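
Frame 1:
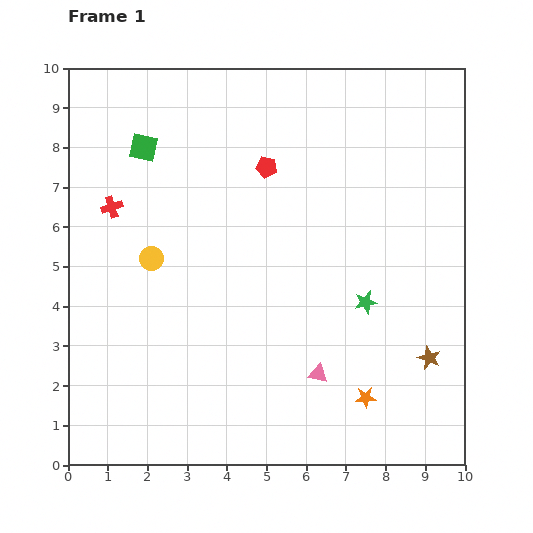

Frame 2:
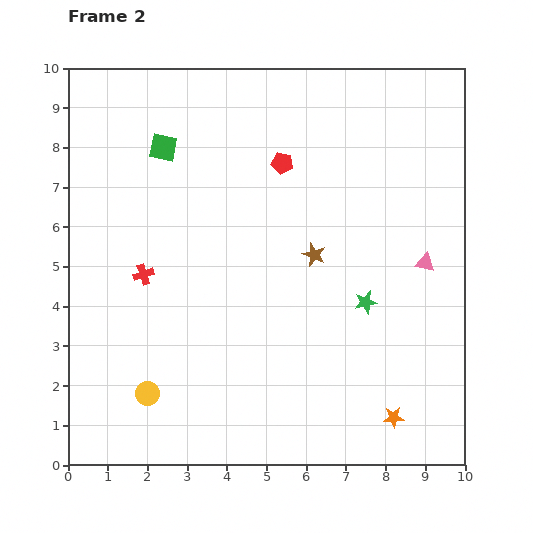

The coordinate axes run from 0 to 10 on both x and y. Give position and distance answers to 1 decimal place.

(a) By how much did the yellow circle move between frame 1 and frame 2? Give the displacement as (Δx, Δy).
(-0.1, -3.4)

The yellow circle was at (2.1, 5.2) in frame 1 and (2.0, 1.8) in frame 2.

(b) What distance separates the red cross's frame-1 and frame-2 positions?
1.9

The red cross moved from (1.1, 6.5) to (1.9, 4.8), a distance of √(0.8² + 1.7²) ≈ 1.9.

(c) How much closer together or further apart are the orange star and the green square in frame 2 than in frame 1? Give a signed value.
+0.5

Distance in frame 1: 8.4. Distance in frame 2: 8.9.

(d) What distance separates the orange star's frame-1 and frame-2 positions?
0.9

The orange star moved from (7.5, 1.7) to (8.2, 1.2), a distance of √(0.7² + 0.5²) ≈ 0.9.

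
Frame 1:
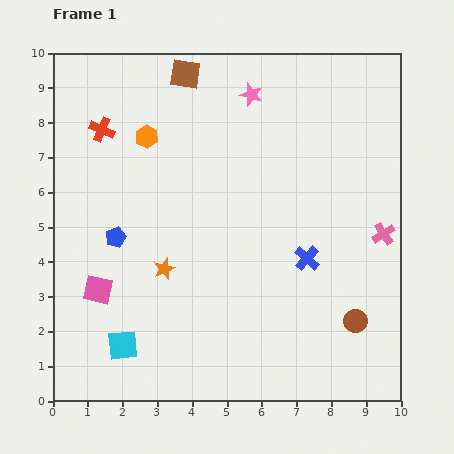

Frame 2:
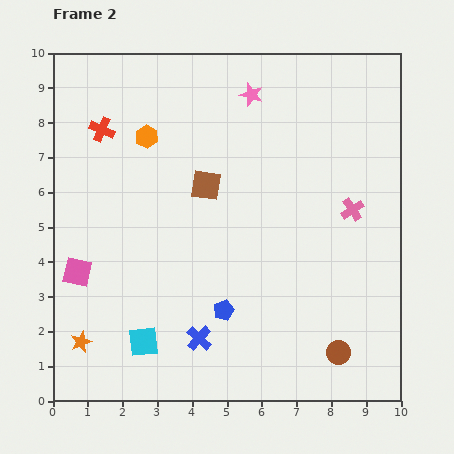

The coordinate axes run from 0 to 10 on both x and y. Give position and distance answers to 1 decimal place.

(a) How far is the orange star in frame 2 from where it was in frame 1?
3.2

The orange star moved from (3.2, 3.8) to (0.8, 1.7), a distance of √(2.4² + 2.1²) ≈ 3.2.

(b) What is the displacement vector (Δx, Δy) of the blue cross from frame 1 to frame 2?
(-3.1, -2.3)

The blue cross was at (7.3, 4.1) in frame 1 and (4.2, 1.8) in frame 2.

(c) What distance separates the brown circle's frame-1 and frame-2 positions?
1.0

The brown circle moved from (8.7, 2.3) to (8.2, 1.4), a distance of √(0.5² + 0.9²) ≈ 1.0.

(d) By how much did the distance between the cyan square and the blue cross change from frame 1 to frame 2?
-4.3

Distance in frame 1: 5.9. Distance in frame 2: 1.6.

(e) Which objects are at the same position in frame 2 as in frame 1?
the red cross, the pink star, the orange hexagon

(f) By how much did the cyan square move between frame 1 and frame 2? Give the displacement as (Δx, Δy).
(0.6, 0.1)

The cyan square was at (2.0, 1.6) in frame 1 and (2.6, 1.7) in frame 2.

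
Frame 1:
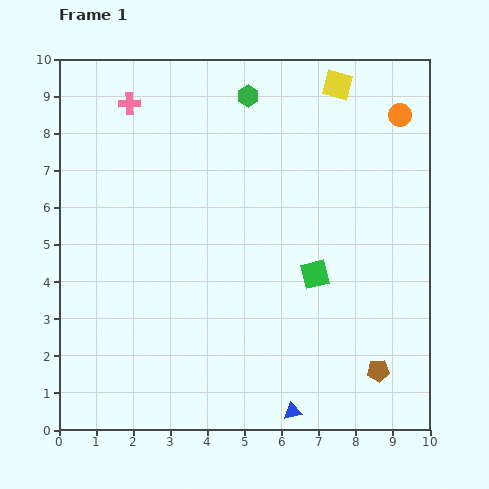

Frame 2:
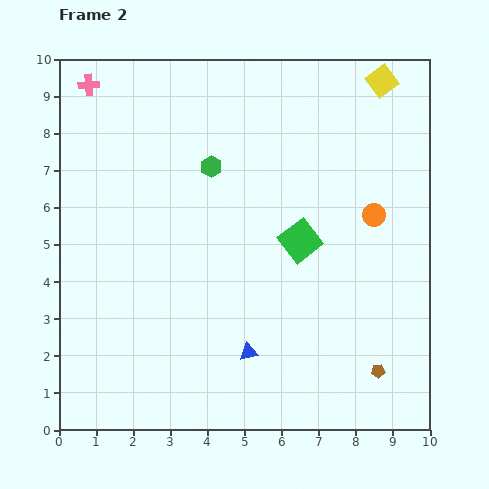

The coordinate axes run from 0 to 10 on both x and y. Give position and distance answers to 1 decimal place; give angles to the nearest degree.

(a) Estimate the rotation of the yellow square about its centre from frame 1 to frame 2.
39° clockwise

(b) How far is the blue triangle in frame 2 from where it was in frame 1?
2.0

The blue triangle moved from (6.3, 0.5) to (5.1, 2.1), a distance of √(1.2² + 1.6²) ≈ 2.0.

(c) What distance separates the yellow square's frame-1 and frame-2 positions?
1.2

The yellow square moved from (7.5, 9.3) to (8.7, 9.4), a distance of √(1.2² + 0.1²) ≈ 1.2.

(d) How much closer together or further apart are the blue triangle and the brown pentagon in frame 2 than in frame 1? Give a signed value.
+1.0

Distance in frame 1: 2.5. Distance in frame 2: 3.5.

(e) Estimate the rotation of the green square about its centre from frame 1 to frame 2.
25° counter-clockwise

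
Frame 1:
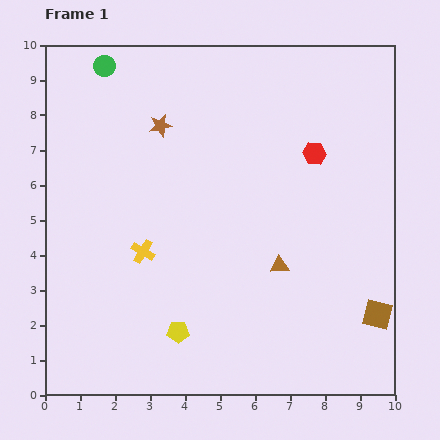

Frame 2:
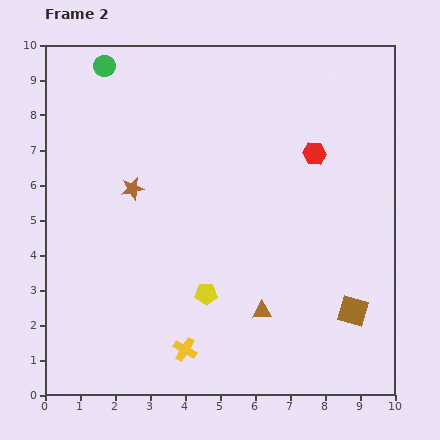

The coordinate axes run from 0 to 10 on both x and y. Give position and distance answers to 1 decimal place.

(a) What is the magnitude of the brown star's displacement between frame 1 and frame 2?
2.0

The brown star moved from (3.3, 7.7) to (2.5, 5.9), a distance of √(0.8² + 1.8²) ≈ 2.0.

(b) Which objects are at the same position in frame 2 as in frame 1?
the green circle, the red hexagon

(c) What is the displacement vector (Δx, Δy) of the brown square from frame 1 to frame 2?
(-0.7, 0.1)

The brown square was at (9.5, 2.3) in frame 1 and (8.8, 2.4) in frame 2.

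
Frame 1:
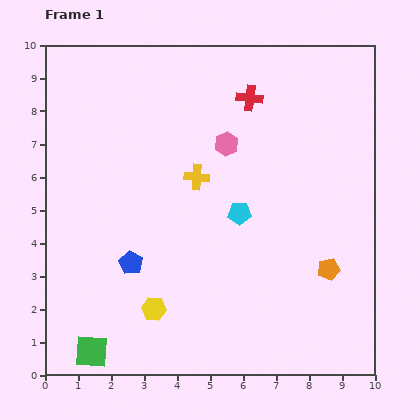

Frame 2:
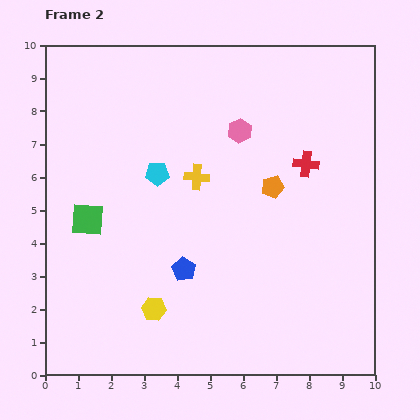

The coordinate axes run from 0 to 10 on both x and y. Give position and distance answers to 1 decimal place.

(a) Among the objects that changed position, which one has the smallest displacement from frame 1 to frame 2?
the pink hexagon

(moved 0.6)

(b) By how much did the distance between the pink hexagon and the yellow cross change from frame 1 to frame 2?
+0.6

Distance in frame 1: 1.3. Distance in frame 2: 1.9.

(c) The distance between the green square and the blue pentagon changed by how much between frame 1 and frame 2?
+0.3

Distance in frame 1: 3.0. Distance in frame 2: 3.3.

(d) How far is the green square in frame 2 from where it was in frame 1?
4.0

The green square moved from (1.4, 0.7) to (1.3, 4.7), a distance of √(0.1² + 4.0²) ≈ 4.0.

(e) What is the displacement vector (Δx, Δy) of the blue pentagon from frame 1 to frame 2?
(1.6, -0.2)

The blue pentagon was at (2.6, 3.4) in frame 1 and (4.2, 3.2) in frame 2.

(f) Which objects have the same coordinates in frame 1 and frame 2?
the yellow cross, the yellow hexagon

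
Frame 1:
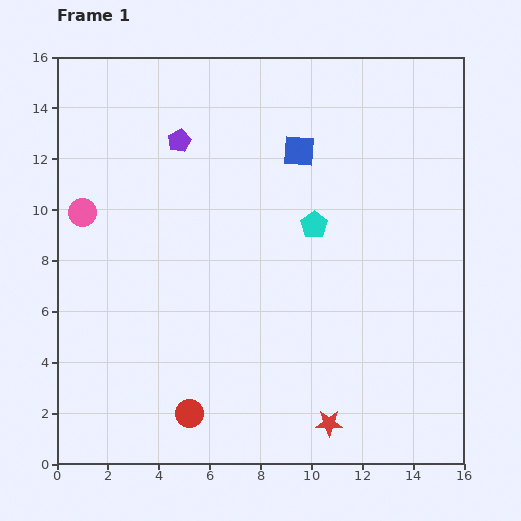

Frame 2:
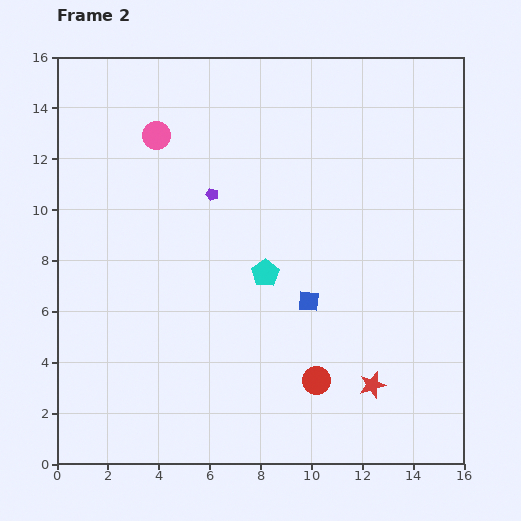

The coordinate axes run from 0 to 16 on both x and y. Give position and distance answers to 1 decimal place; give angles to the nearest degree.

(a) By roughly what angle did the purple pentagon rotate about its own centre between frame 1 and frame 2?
31° counter-clockwise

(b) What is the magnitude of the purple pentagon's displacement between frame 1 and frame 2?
2.5

The purple pentagon moved from (4.8, 12.7) to (6.1, 10.6), a distance of √(1.3² + 2.1²) ≈ 2.5.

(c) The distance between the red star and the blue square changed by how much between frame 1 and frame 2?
-6.7

Distance in frame 1: 10.8. Distance in frame 2: 4.1.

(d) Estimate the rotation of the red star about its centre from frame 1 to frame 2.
16° counter-clockwise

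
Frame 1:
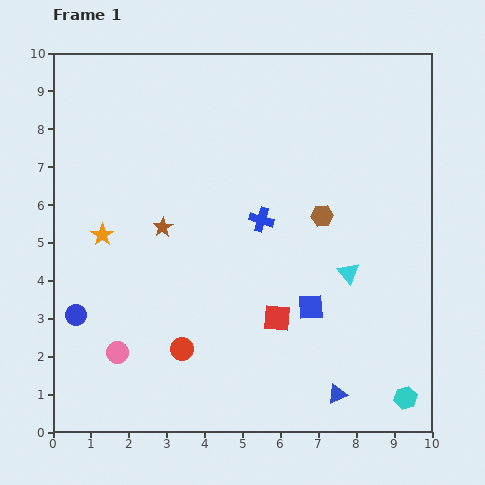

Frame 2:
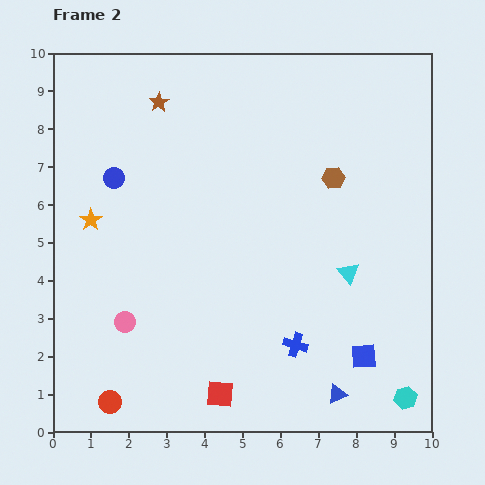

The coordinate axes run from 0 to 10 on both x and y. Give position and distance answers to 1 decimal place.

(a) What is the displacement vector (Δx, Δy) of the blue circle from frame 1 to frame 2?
(1.0, 3.6)

The blue circle was at (0.6, 3.1) in frame 1 and (1.6, 6.7) in frame 2.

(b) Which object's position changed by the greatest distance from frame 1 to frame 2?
the blue circle

(moved 3.7; next 3.4)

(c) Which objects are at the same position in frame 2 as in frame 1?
the cyan triangle, the blue triangle, the cyan hexagon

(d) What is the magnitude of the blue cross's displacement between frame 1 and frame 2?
3.4

The blue cross moved from (5.5, 5.6) to (6.4, 2.3), a distance of √(0.9² + 3.3²) ≈ 3.4.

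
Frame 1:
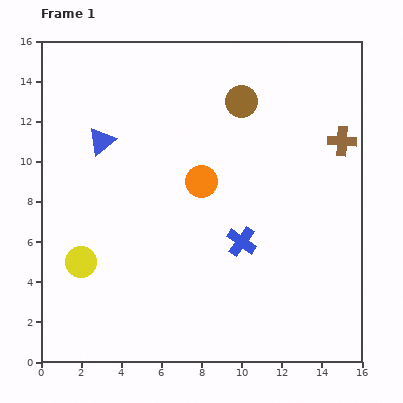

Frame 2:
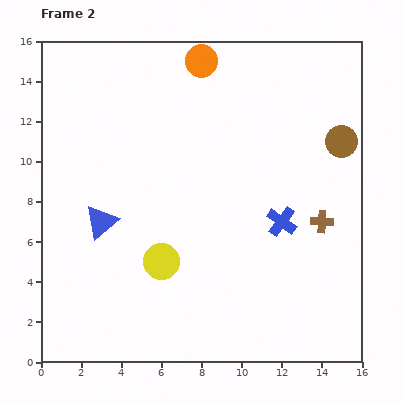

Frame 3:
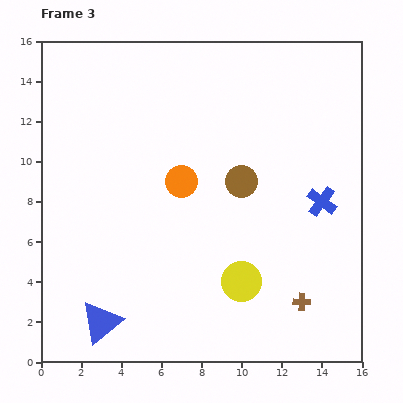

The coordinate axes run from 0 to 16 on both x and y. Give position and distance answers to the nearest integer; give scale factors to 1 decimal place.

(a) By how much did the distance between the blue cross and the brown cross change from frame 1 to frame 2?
-5

Distance in frame 1: 7. Distance in frame 2: 2.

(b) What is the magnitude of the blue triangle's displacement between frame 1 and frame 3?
9

The blue triangle moved from (3, 11) to (3, 2), a distance of √(0² + 9²) ≈ 9.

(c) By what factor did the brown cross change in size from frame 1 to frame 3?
0.6×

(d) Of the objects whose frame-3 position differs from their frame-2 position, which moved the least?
the blue cross

(moved 2)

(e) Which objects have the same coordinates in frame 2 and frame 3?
none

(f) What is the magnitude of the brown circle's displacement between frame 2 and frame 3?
5

The brown circle moved from (15, 11) to (10, 9), a distance of √(5² + 2²) ≈ 5.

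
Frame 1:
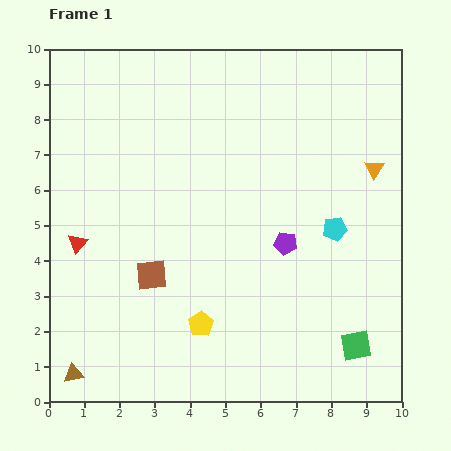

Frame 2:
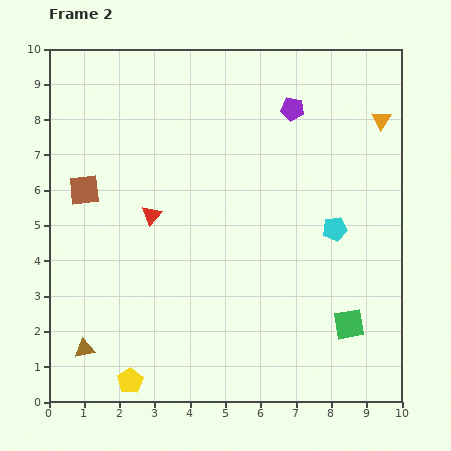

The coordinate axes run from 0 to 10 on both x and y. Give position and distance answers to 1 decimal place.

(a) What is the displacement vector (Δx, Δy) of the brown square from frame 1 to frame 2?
(-1.9, 2.4)

The brown square was at (2.9, 3.6) in frame 1 and (1.0, 6.0) in frame 2.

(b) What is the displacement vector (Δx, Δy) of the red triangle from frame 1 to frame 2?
(2.1, 0.8)

The red triangle was at (0.8, 4.5) in frame 1 and (2.9, 5.3) in frame 2.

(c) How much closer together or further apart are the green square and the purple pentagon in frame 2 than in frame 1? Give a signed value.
+2.8

Distance in frame 1: 3.5. Distance in frame 2: 6.3.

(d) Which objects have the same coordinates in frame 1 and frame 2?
the cyan pentagon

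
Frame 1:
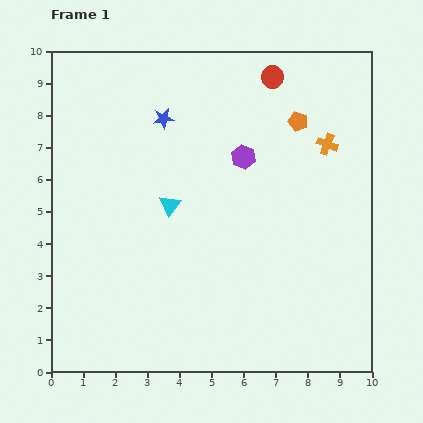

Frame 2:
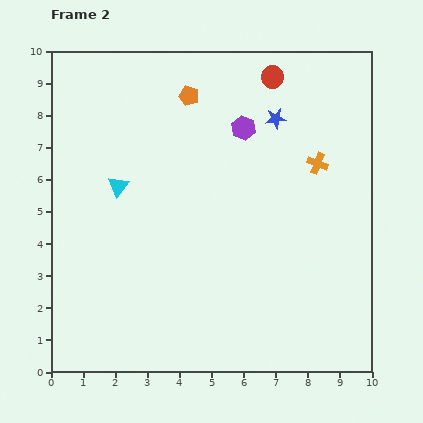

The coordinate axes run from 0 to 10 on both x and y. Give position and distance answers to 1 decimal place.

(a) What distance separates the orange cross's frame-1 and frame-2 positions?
0.7

The orange cross moved from (8.6, 7.1) to (8.3, 6.5), a distance of √(0.3² + 0.6²) ≈ 0.7.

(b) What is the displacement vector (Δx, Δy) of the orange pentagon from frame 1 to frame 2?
(-3.4, 0.8)

The orange pentagon was at (7.7, 7.8) in frame 1 and (4.3, 8.6) in frame 2.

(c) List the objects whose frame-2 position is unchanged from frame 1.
the red circle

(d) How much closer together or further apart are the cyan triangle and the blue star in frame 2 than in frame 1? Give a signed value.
+2.6

Distance in frame 1: 2.7. Distance in frame 2: 5.3.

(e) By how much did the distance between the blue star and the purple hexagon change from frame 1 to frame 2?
-1.8

Distance in frame 1: 2.8. Distance in frame 2: 1.0.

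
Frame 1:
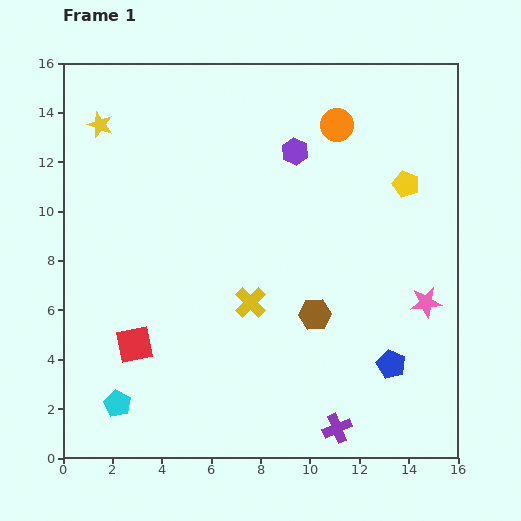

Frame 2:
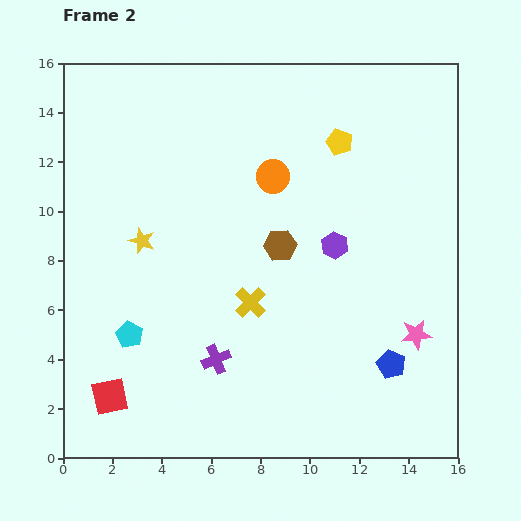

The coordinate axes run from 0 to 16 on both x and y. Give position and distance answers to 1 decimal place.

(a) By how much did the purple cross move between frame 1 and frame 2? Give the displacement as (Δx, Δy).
(-4.9, 2.8)

The purple cross was at (11.1, 1.2) in frame 1 and (6.2, 4.0) in frame 2.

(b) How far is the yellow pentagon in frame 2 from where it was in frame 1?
3.2

The yellow pentagon moved from (13.9, 11.1) to (11.2, 12.8), a distance of √(2.7² + 1.7²) ≈ 3.2.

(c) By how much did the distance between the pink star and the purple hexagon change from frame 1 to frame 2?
-3.2

Distance in frame 1: 8.1. Distance in frame 2: 4.9.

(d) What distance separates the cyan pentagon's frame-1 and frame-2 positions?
2.8

The cyan pentagon moved from (2.2, 2.2) to (2.7, 5.0), a distance of √(0.5² + 2.8²) ≈ 2.8.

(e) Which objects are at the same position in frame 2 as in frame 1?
the yellow cross, the blue pentagon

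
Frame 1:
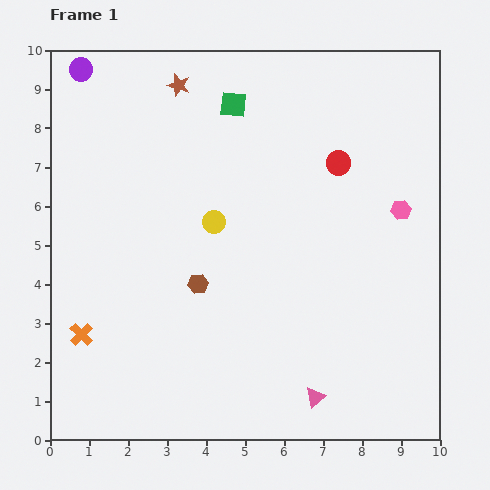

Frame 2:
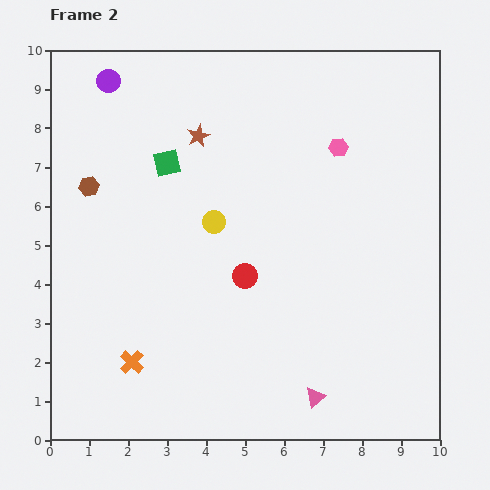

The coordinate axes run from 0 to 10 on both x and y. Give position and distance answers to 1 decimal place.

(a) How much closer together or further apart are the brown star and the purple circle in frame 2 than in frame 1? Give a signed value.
+0.2

Distance in frame 1: 2.5. Distance in frame 2: 2.7.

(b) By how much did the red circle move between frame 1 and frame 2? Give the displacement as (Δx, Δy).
(-2.4, -2.9)

The red circle was at (7.4, 7.1) in frame 1 and (5.0, 4.2) in frame 2.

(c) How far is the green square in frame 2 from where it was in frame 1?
2.3

The green square moved from (4.7, 8.6) to (3.0, 7.1), a distance of √(1.7² + 1.5²) ≈ 2.3.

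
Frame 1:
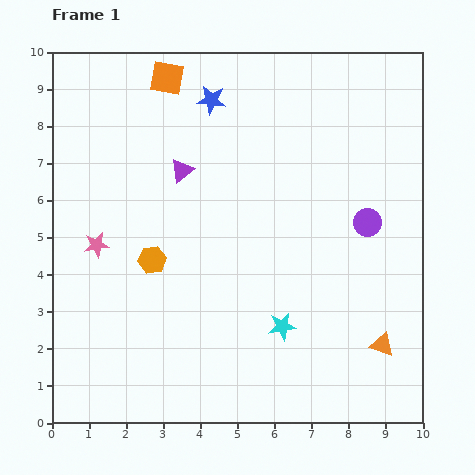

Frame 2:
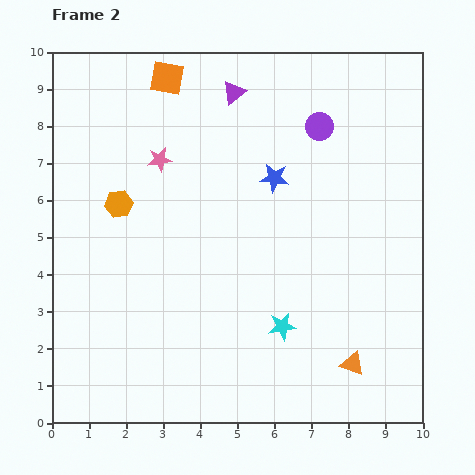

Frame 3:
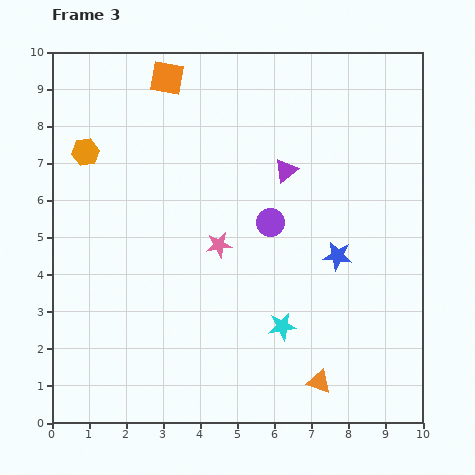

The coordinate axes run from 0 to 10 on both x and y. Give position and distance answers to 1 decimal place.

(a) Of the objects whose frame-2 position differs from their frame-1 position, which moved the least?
the orange triangle

(moved 0.9)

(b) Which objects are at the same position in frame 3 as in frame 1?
the orange square, the cyan star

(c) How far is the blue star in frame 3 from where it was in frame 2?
2.7

The blue star moved from (6.0, 6.6) to (7.7, 4.5), a distance of √(1.7² + 2.1²) ≈ 2.7.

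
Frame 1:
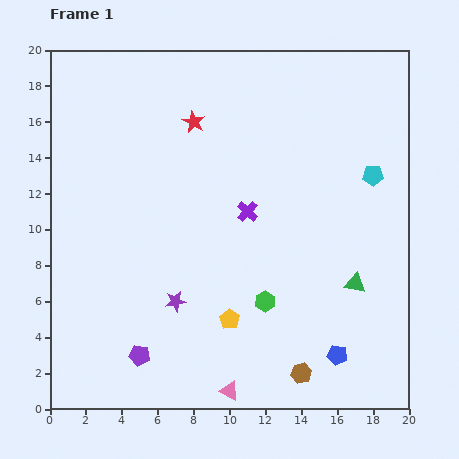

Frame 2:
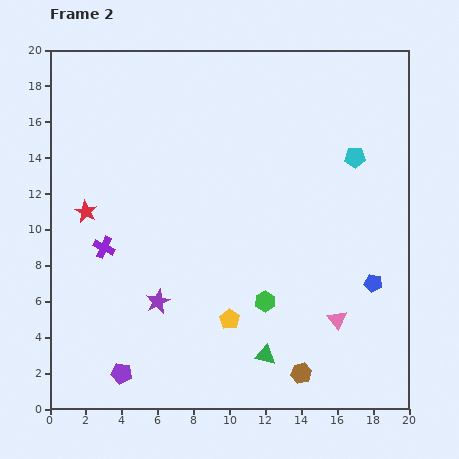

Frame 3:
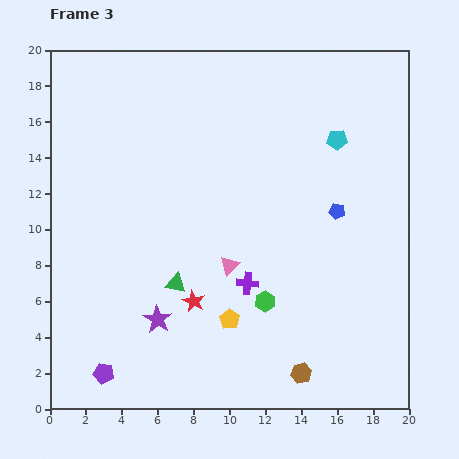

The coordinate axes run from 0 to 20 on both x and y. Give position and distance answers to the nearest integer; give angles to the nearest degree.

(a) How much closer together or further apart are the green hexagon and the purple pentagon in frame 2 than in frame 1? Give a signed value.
+1

Distance in frame 1: 8. Distance in frame 2: 9.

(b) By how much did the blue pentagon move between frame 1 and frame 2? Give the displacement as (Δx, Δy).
(2, 4)

The blue pentagon was at (16, 3) in frame 1 and (18, 7) in frame 2.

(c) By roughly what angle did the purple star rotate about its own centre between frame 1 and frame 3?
31° counter-clockwise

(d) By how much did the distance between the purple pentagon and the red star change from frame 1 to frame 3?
-7

Distance in frame 1: 13. Distance in frame 3: 6.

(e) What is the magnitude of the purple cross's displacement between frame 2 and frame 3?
8

The purple cross moved from (3, 9) to (11, 7), a distance of √(8² + 2²) ≈ 8.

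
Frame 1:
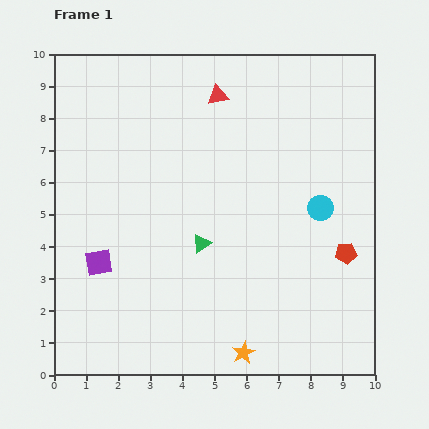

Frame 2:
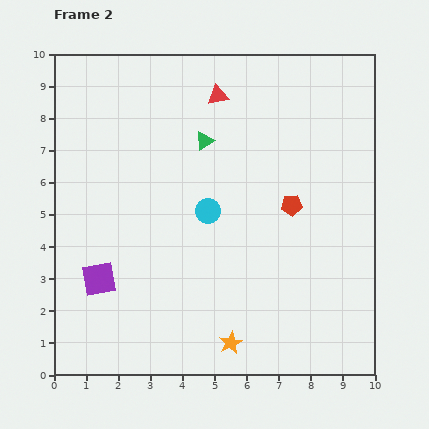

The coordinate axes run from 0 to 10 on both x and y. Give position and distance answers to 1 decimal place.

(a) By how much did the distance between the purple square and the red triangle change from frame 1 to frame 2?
+0.4

Distance in frame 1: 6.4. Distance in frame 2: 6.8.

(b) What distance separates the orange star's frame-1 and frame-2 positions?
0.5

The orange star moved from (5.9, 0.7) to (5.5, 1.0), a distance of √(0.4² + 0.3²) ≈ 0.5.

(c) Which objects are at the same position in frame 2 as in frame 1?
the red triangle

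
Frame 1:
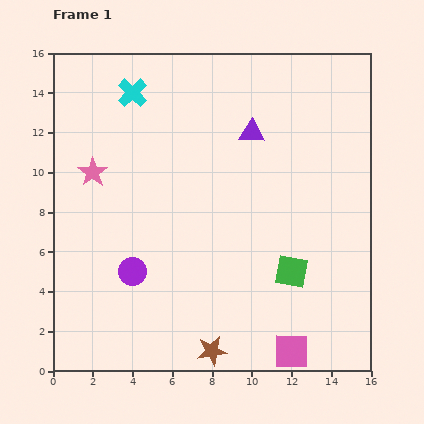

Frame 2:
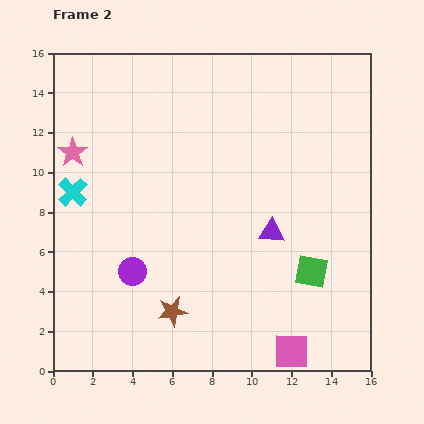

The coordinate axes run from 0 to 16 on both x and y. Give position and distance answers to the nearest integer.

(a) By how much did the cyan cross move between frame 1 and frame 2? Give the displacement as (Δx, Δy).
(-3, -5)

The cyan cross was at (4, 14) in frame 1 and (1, 9) in frame 2.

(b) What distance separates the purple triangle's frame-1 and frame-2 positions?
5

The purple triangle moved from (10, 12) to (11, 7), a distance of √(1² + 5²) ≈ 5.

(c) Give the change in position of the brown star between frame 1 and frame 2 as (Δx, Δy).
(-2, 2)

The brown star was at (8, 1) in frame 1 and (6, 3) in frame 2.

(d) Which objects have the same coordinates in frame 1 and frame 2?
the pink square, the purple circle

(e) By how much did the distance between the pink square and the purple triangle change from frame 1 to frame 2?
-5

Distance in frame 1: 11. Distance in frame 2: 6.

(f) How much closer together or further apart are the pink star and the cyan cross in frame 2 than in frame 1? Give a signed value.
-2

Distance in frame 1: 4. Distance in frame 2: 2.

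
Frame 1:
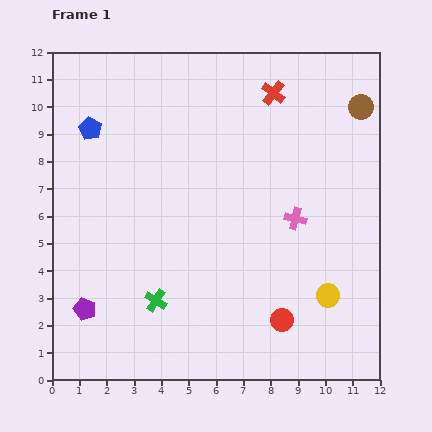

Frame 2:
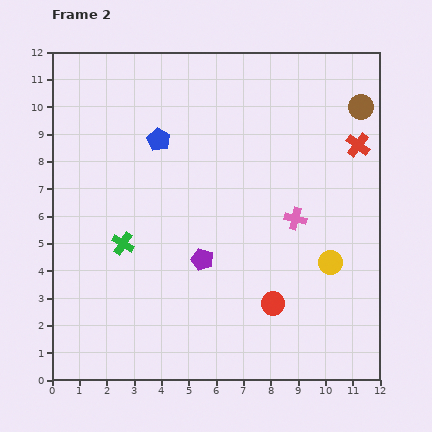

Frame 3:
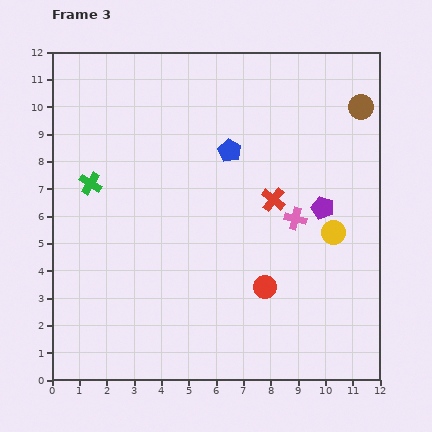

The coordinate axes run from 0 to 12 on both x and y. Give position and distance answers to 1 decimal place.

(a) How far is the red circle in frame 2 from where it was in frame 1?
0.7

The red circle moved from (8.4, 2.2) to (8.1, 2.8), a distance of √(0.3² + 0.6²) ≈ 0.7.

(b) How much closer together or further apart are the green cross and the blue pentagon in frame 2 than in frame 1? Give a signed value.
-2.7

Distance in frame 1: 6.7. Distance in frame 2: 4.0.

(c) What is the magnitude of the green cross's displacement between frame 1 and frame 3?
4.9

The green cross moved from (3.8, 2.9) to (1.4, 7.2), a distance of √(2.4² + 4.3²) ≈ 4.9.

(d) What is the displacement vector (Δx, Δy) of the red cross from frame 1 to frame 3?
(0.0, -3.9)

The red cross was at (8.1, 10.5) in frame 1 and (8.1, 6.6) in frame 3.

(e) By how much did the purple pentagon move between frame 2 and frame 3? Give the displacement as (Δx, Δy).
(4.4, 1.9)

The purple pentagon was at (5.5, 4.4) in frame 2 and (9.9, 6.3) in frame 3.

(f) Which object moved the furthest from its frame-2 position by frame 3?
the purple pentagon

(moved 4.8; next 3.7)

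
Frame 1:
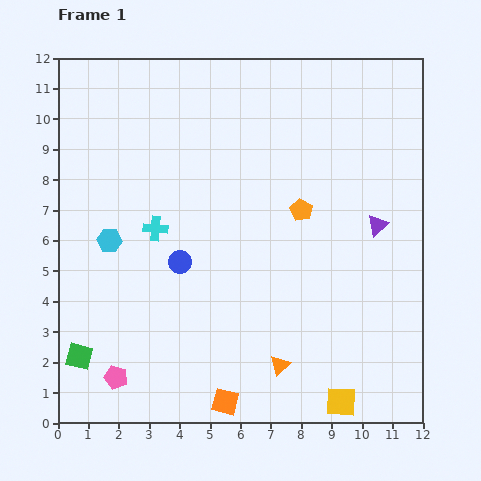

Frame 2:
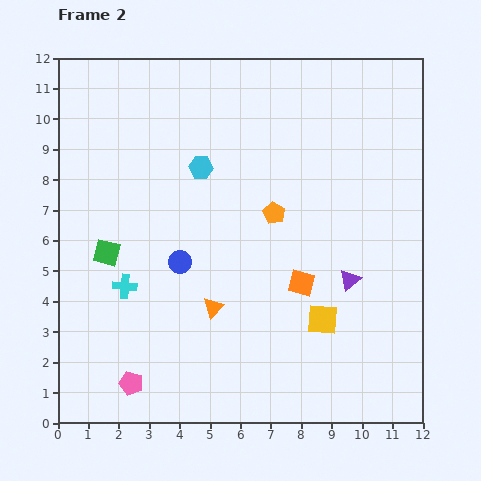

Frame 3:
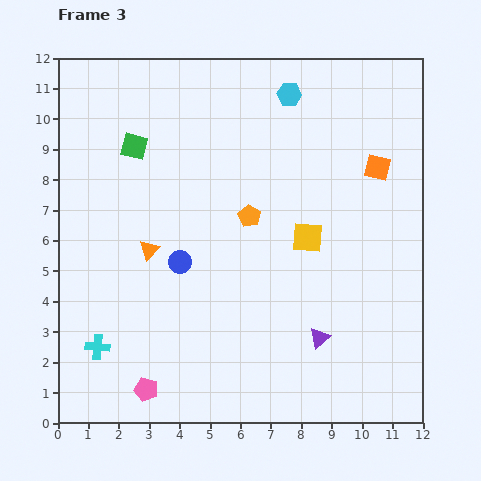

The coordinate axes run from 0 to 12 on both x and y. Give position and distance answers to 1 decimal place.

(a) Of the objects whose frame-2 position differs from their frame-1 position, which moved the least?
the pink pentagon

(moved 0.5)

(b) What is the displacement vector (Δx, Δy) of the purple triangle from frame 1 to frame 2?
(-0.9, -1.8)

The purple triangle was at (10.5, 6.5) in frame 1 and (9.6, 4.7) in frame 2.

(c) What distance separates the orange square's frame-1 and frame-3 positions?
9.2

The orange square moved from (5.5, 0.7) to (10.5, 8.4), a distance of √(5.0² + 7.7²) ≈ 9.2.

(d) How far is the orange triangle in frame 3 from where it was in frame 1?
5.7

The orange triangle moved from (7.3, 1.9) to (3.0, 5.7), a distance of √(4.3² + 3.8²) ≈ 5.7.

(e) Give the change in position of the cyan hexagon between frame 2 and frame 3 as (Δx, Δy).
(2.9, 2.4)

The cyan hexagon was at (4.7, 8.4) in frame 2 and (7.6, 10.8) in frame 3.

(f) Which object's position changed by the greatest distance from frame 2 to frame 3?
the orange square

(moved 4.5; next 3.8)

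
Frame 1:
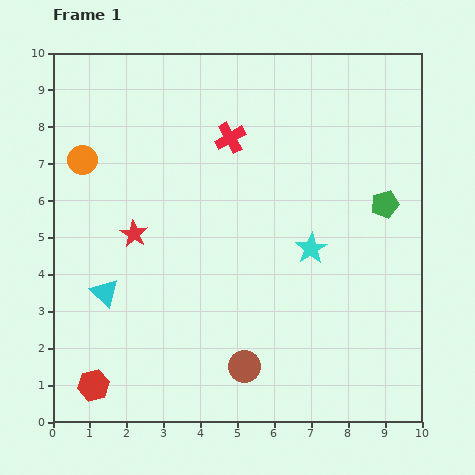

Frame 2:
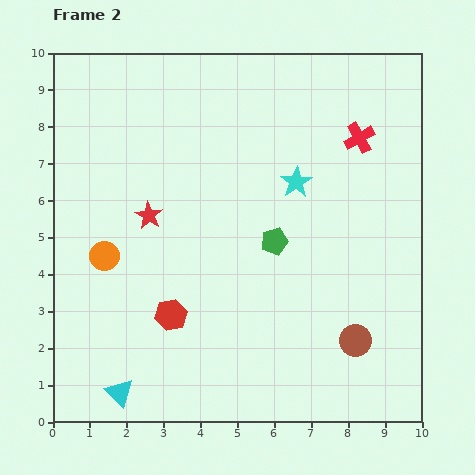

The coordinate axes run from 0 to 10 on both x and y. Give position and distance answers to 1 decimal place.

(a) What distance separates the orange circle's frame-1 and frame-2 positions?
2.7

The orange circle moved from (0.8, 7.1) to (1.4, 4.5), a distance of √(0.6² + 2.6²) ≈ 2.7.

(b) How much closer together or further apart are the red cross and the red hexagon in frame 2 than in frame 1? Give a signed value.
-0.7

Distance in frame 1: 7.7. Distance in frame 2: 7.0.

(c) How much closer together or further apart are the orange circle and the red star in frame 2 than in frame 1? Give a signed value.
-0.8

Distance in frame 1: 2.4. Distance in frame 2: 1.6.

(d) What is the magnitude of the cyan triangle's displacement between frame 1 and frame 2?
2.7

The cyan triangle moved from (1.4, 3.5) to (1.8, 0.8), a distance of √(0.4² + 2.7²) ≈ 2.7.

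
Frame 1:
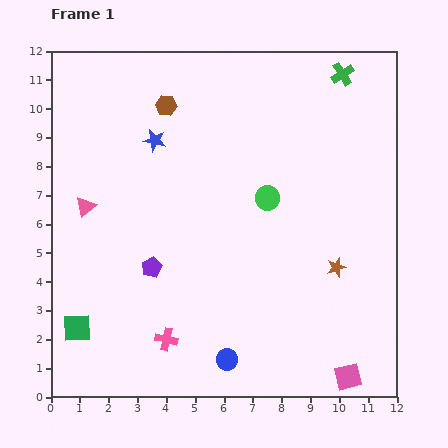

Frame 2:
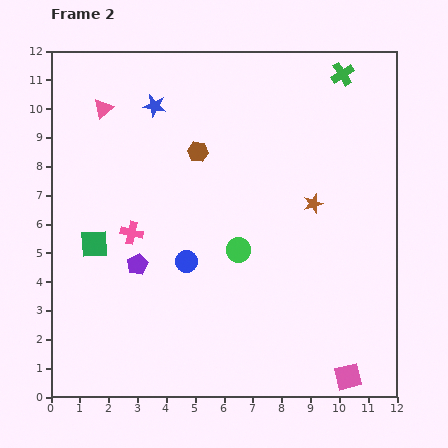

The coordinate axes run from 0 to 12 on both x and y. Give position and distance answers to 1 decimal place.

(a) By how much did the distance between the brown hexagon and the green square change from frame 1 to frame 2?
-3.5

Distance in frame 1: 8.3. Distance in frame 2: 4.8.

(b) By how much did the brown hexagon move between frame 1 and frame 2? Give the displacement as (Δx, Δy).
(1.1, -1.6)

The brown hexagon was at (4.0, 10.1) in frame 1 and (5.1, 8.5) in frame 2.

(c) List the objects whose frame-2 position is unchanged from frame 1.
the green cross, the pink square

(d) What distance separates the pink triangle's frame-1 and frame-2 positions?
3.5

The pink triangle moved from (1.2, 6.6) to (1.8, 10.0), a distance of √(0.6² + 3.4²) ≈ 3.5.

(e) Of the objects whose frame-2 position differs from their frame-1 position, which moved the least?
the purple pentagon

(moved 0.5)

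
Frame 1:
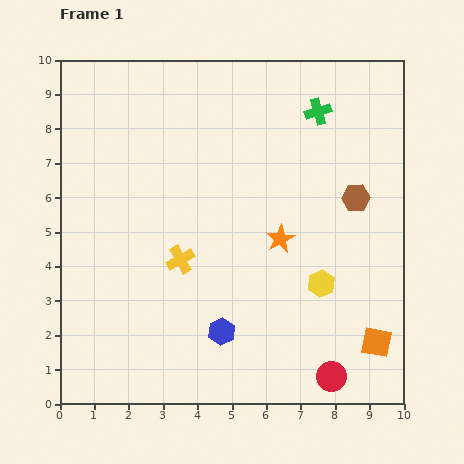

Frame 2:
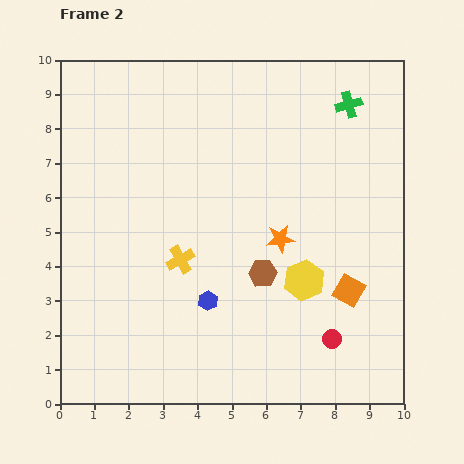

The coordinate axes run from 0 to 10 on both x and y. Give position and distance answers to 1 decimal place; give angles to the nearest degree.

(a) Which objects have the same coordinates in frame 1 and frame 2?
the yellow cross, the orange star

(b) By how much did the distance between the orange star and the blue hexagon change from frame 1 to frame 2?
-0.4

Distance in frame 1: 3.2. Distance in frame 2: 2.8.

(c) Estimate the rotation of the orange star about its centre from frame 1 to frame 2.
21° clockwise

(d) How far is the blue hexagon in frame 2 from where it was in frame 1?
1.0

The blue hexagon moved from (4.7, 2.1) to (4.3, 3.0), a distance of √(0.4² + 0.9²) ≈ 1.0.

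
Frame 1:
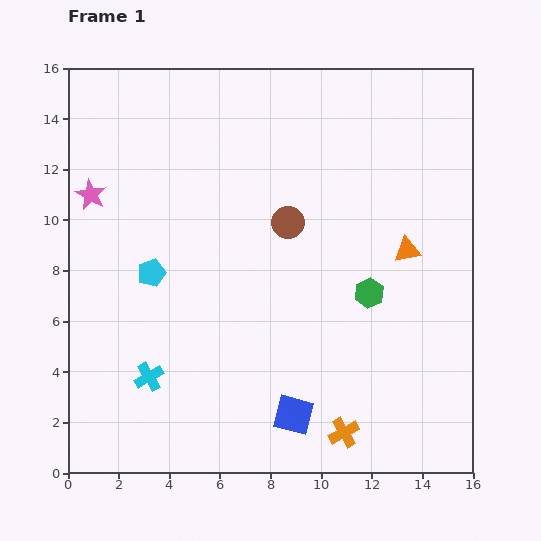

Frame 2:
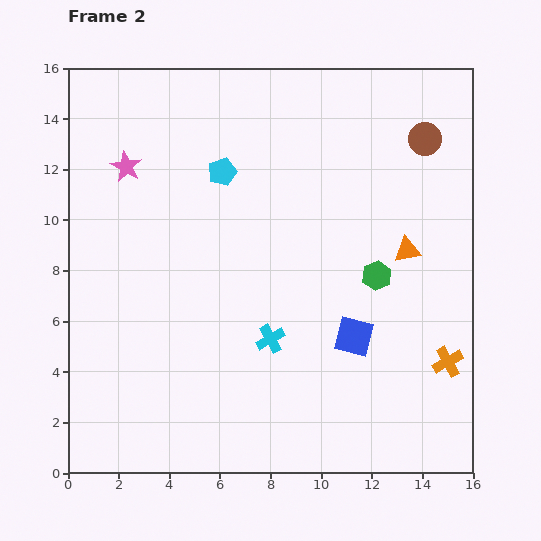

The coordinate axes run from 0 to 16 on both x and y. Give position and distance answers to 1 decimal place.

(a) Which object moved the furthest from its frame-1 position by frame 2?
the brown circle

(moved 6.3; next 5.0)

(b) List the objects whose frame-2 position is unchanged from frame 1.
the orange triangle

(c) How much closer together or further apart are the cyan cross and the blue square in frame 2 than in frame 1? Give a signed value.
-2.6

Distance in frame 1: 5.9. Distance in frame 2: 3.3.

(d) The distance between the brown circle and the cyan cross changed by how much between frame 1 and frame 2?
+1.8

Distance in frame 1: 8.2. Distance in frame 2: 10.0.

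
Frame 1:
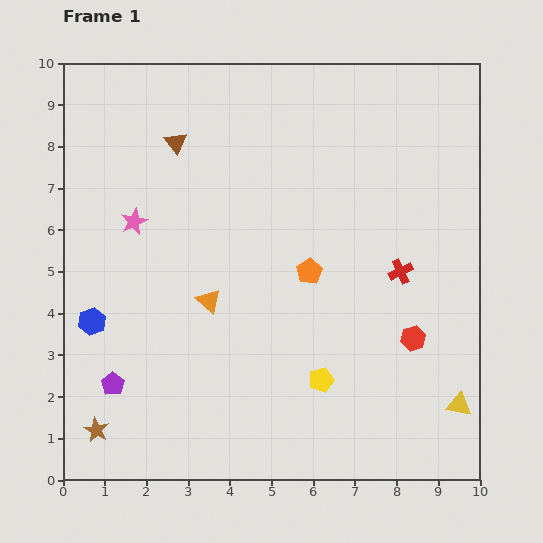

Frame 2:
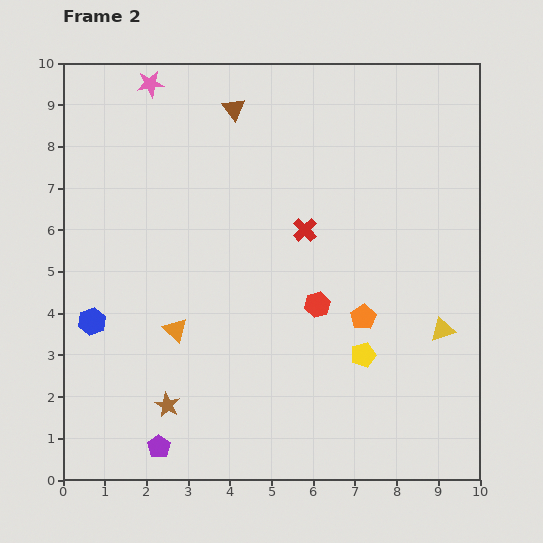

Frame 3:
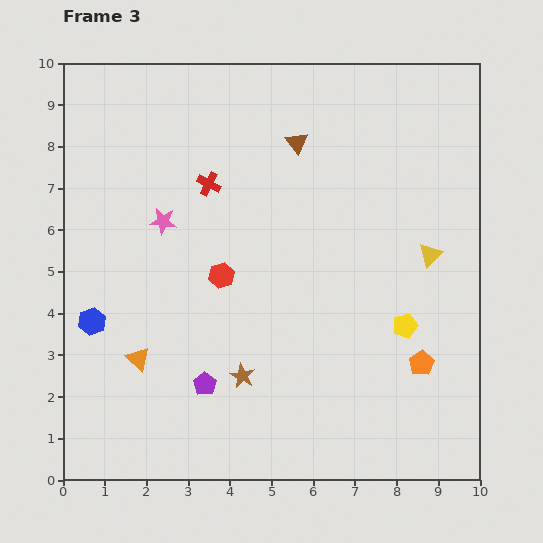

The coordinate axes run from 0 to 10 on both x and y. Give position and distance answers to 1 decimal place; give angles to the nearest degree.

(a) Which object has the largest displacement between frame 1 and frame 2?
the pink star

(moved 3.3; next 2.5)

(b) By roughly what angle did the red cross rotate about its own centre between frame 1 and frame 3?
38° counter-clockwise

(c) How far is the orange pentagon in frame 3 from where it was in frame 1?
3.5

The orange pentagon moved from (5.9, 5.0) to (8.6, 2.8), a distance of √(2.7² + 2.2²) ≈ 3.5.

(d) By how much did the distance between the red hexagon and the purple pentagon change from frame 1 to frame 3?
-4.7

Distance in frame 1: 7.3. Distance in frame 3: 2.6.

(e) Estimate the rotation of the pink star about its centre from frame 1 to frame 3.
31° clockwise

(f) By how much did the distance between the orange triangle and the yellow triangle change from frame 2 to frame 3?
+1.0

Distance in frame 2: 6.4. Distance in frame 3: 7.4.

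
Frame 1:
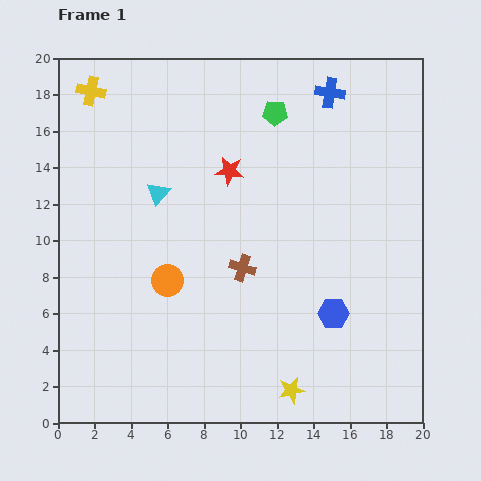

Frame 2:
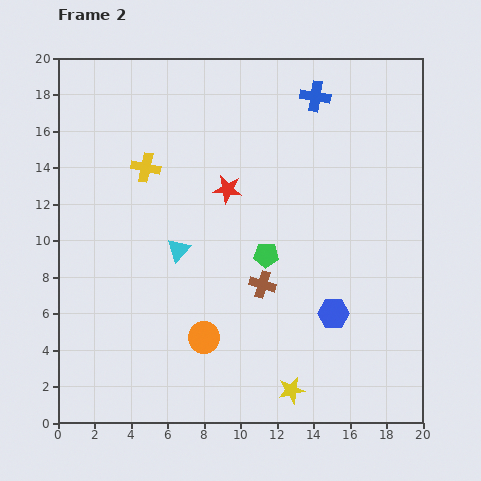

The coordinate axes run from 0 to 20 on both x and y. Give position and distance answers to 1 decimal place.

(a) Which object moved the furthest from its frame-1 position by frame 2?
the green pentagon

(moved 7.8; next 5.2)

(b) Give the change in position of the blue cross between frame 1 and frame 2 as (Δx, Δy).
(-0.8, -0.2)

The blue cross was at (14.9, 18.1) in frame 1 and (14.1, 17.9) in frame 2.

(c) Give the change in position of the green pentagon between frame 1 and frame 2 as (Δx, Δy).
(-0.5, -7.8)

The green pentagon was at (11.9, 17.0) in frame 1 and (11.4, 9.2) in frame 2.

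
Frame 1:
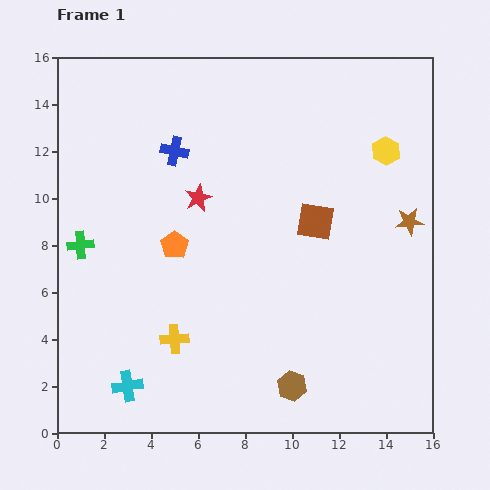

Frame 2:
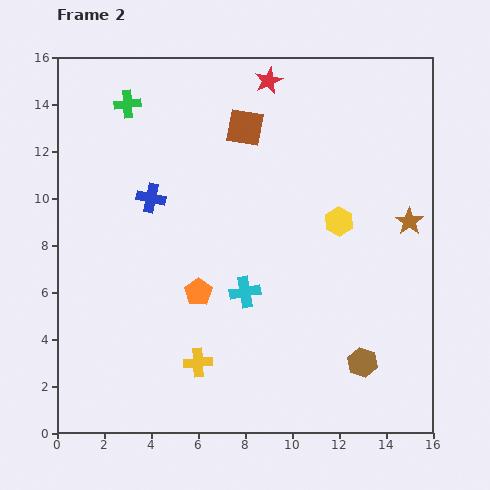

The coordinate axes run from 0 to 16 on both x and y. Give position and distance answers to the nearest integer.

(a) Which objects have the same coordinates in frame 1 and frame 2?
the brown star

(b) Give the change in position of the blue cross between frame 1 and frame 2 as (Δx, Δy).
(-1, -2)

The blue cross was at (5, 12) in frame 1 and (4, 10) in frame 2.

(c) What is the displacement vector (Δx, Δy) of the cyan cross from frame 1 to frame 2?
(5, 4)

The cyan cross was at (3, 2) in frame 1 and (8, 6) in frame 2.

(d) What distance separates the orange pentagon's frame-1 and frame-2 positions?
2

The orange pentagon moved from (5, 8) to (6, 6), a distance of √(1² + 2²) ≈ 2.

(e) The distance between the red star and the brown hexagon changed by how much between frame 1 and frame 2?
+4

Distance in frame 1: 9. Distance in frame 2: 13.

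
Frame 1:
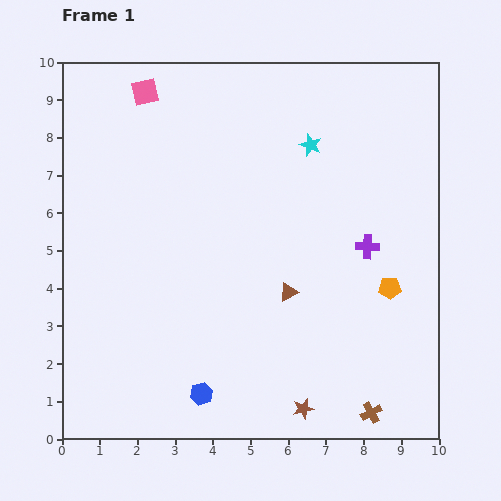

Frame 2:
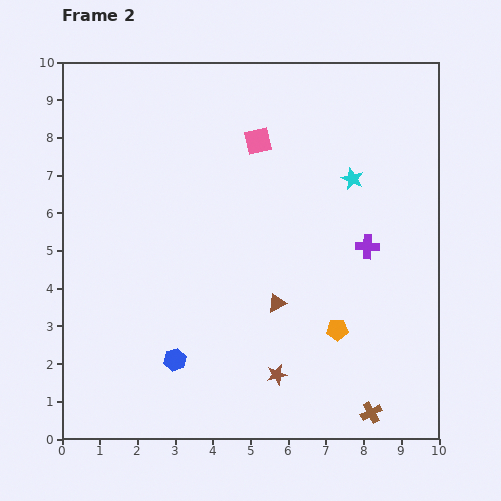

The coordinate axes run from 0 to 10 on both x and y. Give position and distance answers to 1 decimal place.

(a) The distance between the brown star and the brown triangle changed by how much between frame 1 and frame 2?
-1.2

Distance in frame 1: 3.1. Distance in frame 2: 1.9.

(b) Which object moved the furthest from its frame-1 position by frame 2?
the pink square

(moved 3.3; next 1.8)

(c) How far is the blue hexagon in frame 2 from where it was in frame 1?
1.1

The blue hexagon moved from (3.7, 1.2) to (3.0, 2.1), a distance of √(0.7² + 0.9²) ≈ 1.1.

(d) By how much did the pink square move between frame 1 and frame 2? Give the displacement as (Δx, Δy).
(3.0, -1.3)

The pink square was at (2.2, 9.2) in frame 1 and (5.2, 7.9) in frame 2.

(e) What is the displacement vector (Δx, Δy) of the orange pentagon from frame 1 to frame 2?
(-1.4, -1.1)

The orange pentagon was at (8.7, 4.0) in frame 1 and (7.3, 2.9) in frame 2.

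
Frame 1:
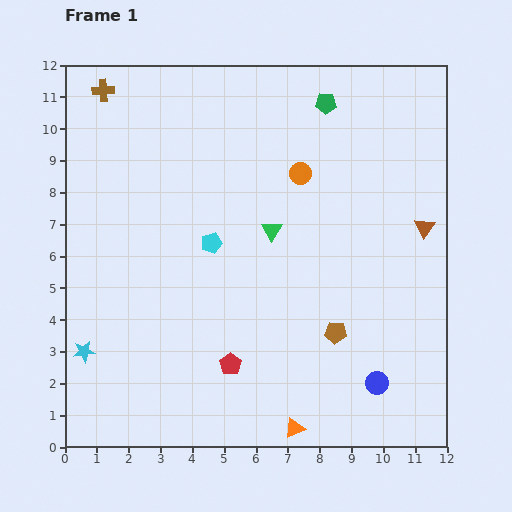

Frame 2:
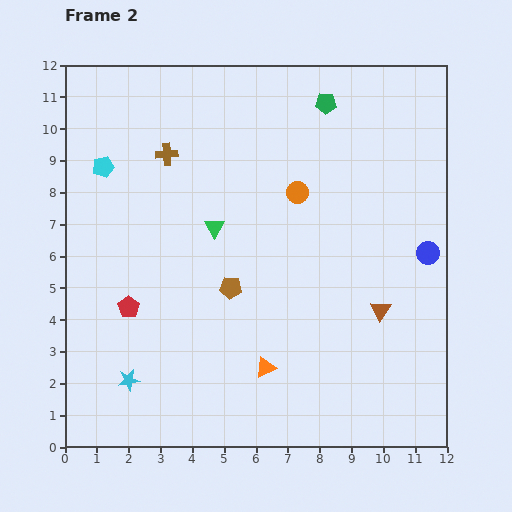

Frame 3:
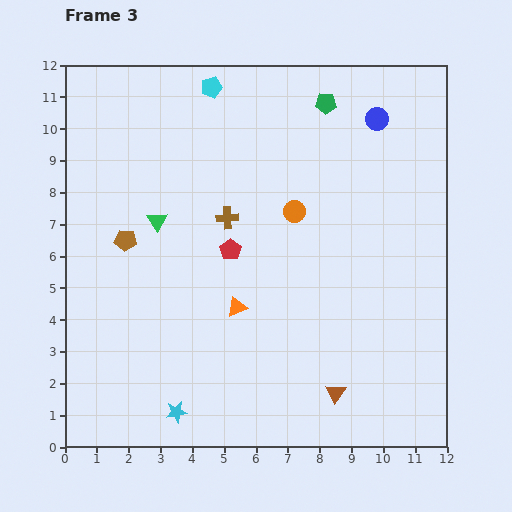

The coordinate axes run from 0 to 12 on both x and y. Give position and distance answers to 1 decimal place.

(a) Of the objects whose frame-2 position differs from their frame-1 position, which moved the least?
the orange circle

(moved 0.6)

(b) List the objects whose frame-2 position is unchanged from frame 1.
the green pentagon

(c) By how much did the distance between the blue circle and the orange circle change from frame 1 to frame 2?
-2.5

Distance in frame 1: 7.0. Distance in frame 2: 4.5.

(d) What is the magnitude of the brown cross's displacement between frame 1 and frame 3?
5.6

The brown cross moved from (1.2, 11.2) to (5.1, 7.2), a distance of √(3.9² + 4.0²) ≈ 5.6.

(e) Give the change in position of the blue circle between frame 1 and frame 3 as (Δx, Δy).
(0.0, 8.3)

The blue circle was at (9.8, 2.0) in frame 1 and (9.8, 10.3) in frame 3.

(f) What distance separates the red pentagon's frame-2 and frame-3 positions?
3.7

The red pentagon moved from (2.0, 4.4) to (5.2, 6.2), a distance of √(3.2² + 1.8²) ≈ 3.7.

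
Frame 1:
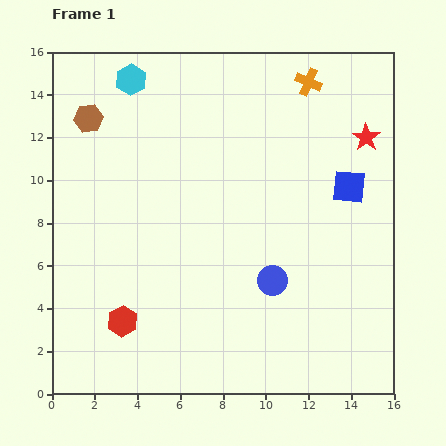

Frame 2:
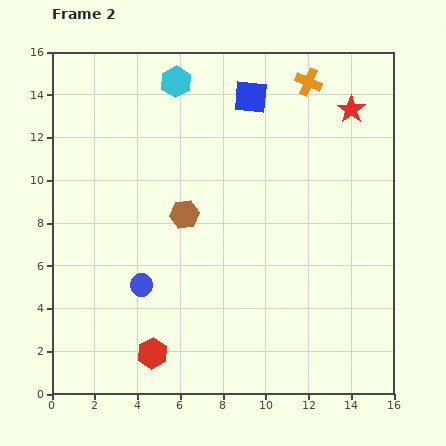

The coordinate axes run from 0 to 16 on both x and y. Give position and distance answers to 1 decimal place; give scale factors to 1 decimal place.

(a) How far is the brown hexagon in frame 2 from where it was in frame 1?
6.4

The brown hexagon moved from (1.7, 12.9) to (6.2, 8.4), a distance of √(4.5² + 4.5²) ≈ 6.4.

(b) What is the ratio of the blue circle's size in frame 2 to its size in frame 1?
0.7×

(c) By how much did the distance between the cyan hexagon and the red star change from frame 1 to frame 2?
-3.0

Distance in frame 1: 11.3. Distance in frame 2: 8.3.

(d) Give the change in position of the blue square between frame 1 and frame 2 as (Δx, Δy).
(-4.6, 4.2)

The blue square was at (13.9, 9.7) in frame 1 and (9.3, 13.9) in frame 2.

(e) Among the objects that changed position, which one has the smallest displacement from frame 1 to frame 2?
the red star

(moved 1.5)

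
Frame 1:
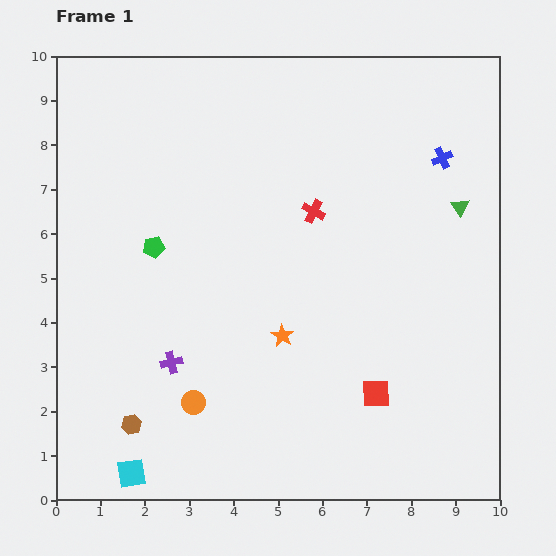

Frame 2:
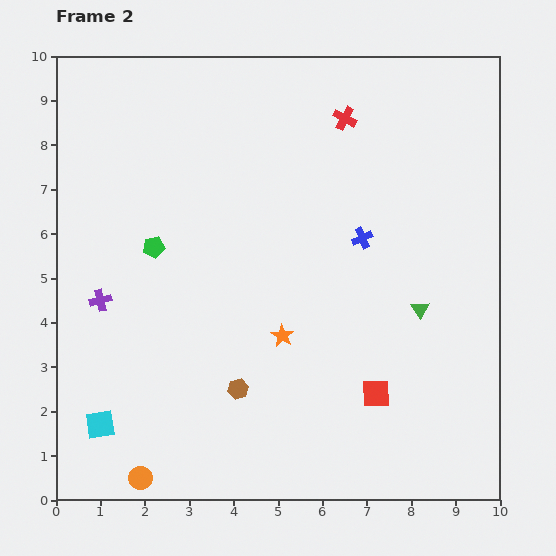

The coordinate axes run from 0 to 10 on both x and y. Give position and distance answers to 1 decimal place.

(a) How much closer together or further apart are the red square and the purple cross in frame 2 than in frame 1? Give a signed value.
+1.8

Distance in frame 1: 4.7. Distance in frame 2: 6.5.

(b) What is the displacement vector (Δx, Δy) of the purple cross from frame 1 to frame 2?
(-1.6, 1.4)

The purple cross was at (2.6, 3.1) in frame 1 and (1.0, 4.5) in frame 2.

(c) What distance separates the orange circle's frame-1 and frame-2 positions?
2.1

The orange circle moved from (3.1, 2.2) to (1.9, 0.5), a distance of √(1.2² + 1.7²) ≈ 2.1.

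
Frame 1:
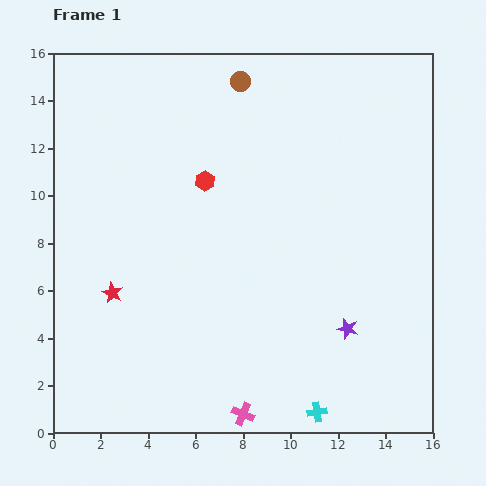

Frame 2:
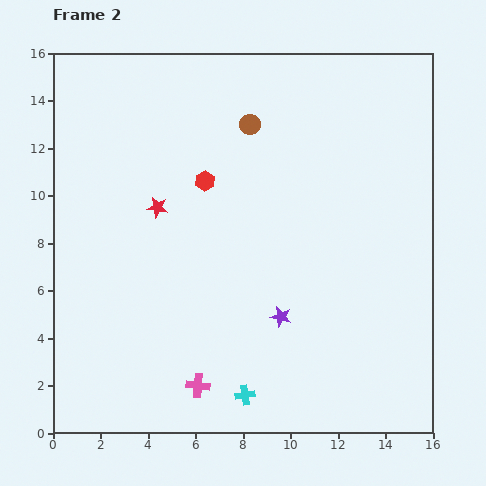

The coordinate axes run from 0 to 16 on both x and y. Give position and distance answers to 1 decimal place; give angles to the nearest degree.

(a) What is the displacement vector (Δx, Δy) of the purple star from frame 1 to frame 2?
(-2.8, 0.5)

The purple star was at (12.4, 4.4) in frame 1 and (9.6, 4.9) in frame 2.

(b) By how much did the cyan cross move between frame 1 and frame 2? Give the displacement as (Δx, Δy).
(-3.0, 0.7)

The cyan cross was at (11.1, 0.9) in frame 1 and (8.1, 1.6) in frame 2.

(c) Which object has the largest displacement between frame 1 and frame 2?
the red star

(moved 4.1; next 3.1)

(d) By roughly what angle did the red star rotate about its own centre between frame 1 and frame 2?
17° counter-clockwise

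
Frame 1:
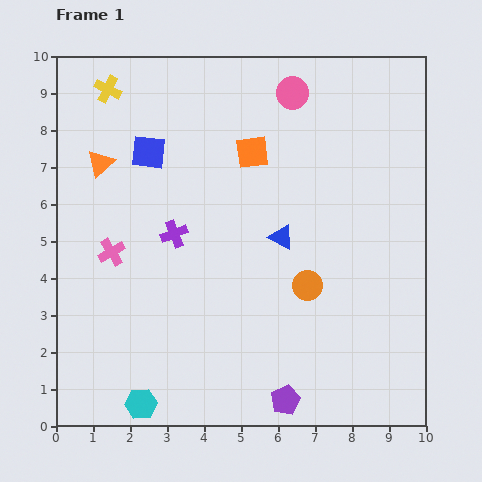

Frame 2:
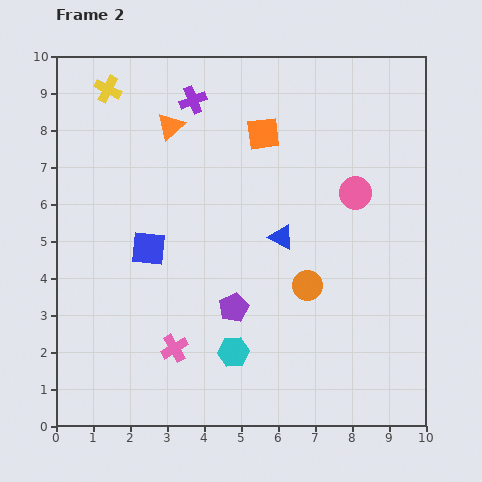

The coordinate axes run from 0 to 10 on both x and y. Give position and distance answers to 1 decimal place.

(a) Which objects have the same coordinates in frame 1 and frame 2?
the orange circle, the blue triangle, the yellow cross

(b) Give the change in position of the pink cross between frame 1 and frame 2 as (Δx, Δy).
(1.7, -2.6)

The pink cross was at (1.5, 4.7) in frame 1 and (3.2, 2.1) in frame 2.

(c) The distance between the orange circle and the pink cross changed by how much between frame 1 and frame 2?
-1.4

Distance in frame 1: 5.4. Distance in frame 2: 4.0.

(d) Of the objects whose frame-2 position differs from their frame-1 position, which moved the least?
the orange square

(moved 0.6)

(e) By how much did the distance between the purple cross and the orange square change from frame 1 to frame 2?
-0.9

Distance in frame 1: 3.0. Distance in frame 2: 2.1.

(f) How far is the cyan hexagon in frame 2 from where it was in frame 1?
2.9

The cyan hexagon moved from (2.3, 0.6) to (4.8, 2.0), a distance of √(2.5² + 1.4²) ≈ 2.9.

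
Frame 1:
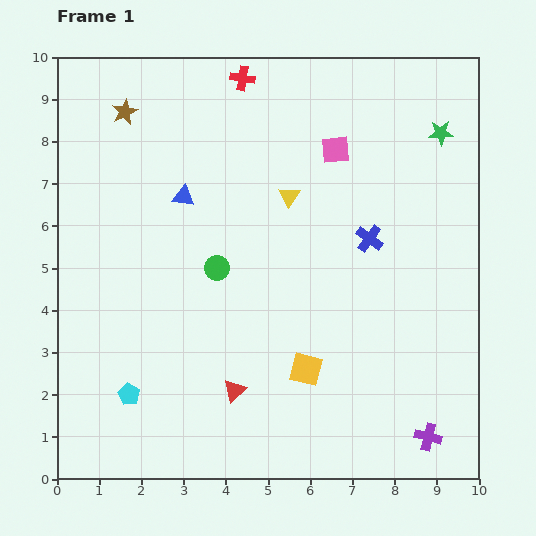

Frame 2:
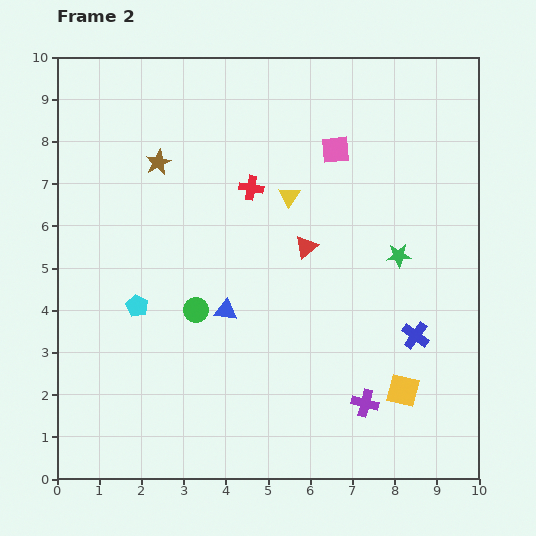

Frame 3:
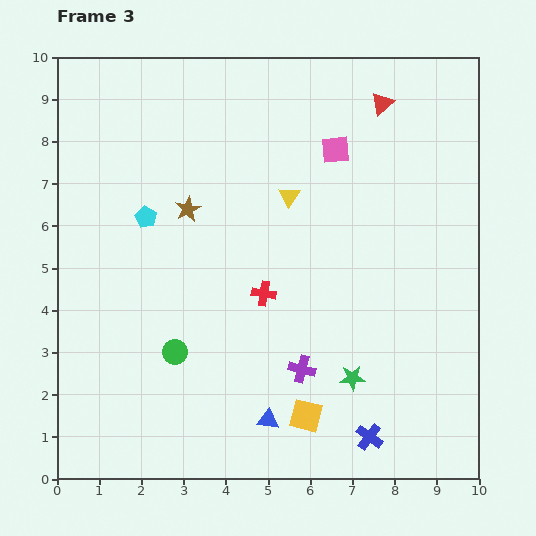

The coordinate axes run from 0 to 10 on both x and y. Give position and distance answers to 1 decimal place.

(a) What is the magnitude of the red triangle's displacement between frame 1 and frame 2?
3.8

The red triangle moved from (4.2, 2.1) to (5.9, 5.5), a distance of √(1.7² + 3.4²) ≈ 3.8.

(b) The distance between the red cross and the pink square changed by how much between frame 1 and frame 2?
-0.6

Distance in frame 1: 2.8. Distance in frame 2: 2.2.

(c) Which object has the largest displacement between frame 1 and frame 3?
the red triangle

(moved 7.6; next 6.2)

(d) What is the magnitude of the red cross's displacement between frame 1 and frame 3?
5.1

The red cross moved from (4.4, 9.5) to (4.9, 4.4), a distance of √(0.5² + 5.1²) ≈ 5.1.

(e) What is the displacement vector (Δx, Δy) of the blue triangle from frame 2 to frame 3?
(1.0, -2.6)

The blue triangle was at (4.0, 4.0) in frame 2 and (5.0, 1.4) in frame 3.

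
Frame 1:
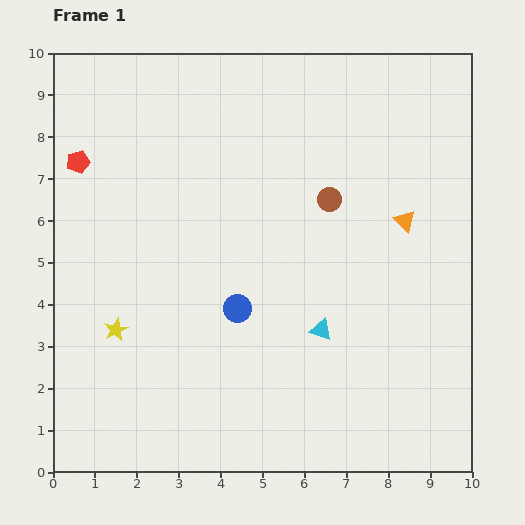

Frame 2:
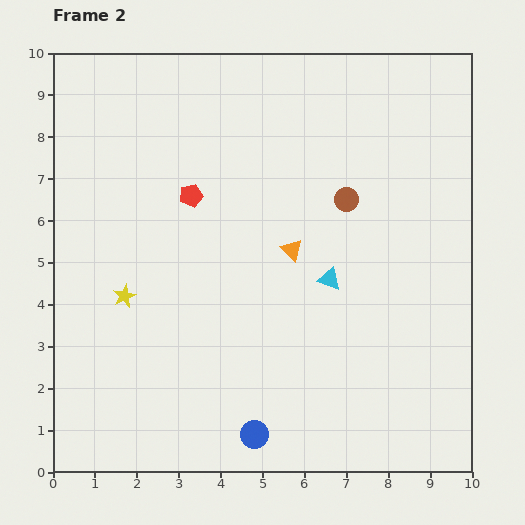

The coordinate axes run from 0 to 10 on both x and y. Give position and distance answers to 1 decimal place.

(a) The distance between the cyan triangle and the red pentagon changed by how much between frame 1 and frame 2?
-3.1

Distance in frame 1: 7.0. Distance in frame 2: 3.9.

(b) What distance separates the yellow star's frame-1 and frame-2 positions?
0.8

The yellow star moved from (1.5, 3.4) to (1.7, 4.2), a distance of √(0.2² + 0.8²) ≈ 0.8.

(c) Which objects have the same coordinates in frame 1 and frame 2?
none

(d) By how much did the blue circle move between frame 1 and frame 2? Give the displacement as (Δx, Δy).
(0.4, -3.0)

The blue circle was at (4.4, 3.9) in frame 1 and (4.8, 0.9) in frame 2.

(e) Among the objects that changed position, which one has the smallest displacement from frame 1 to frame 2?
the brown circle

(moved 0.4)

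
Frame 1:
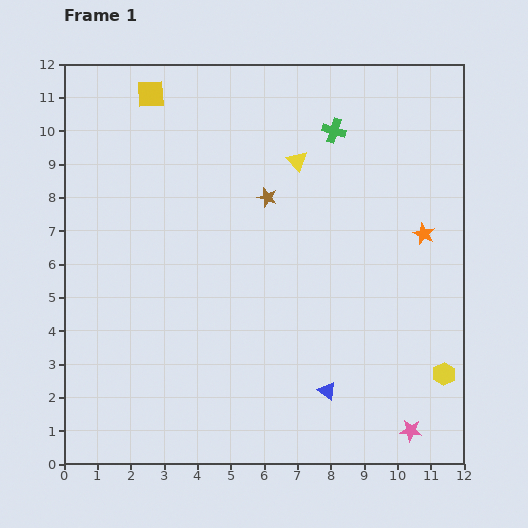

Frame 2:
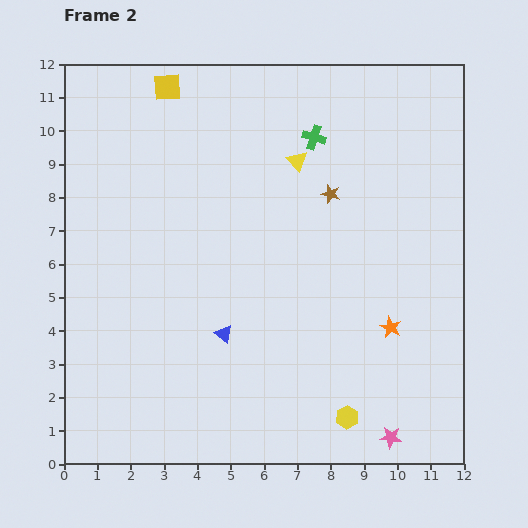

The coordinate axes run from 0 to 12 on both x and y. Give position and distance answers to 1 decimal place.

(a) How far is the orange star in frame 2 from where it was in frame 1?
3.0

The orange star moved from (10.8, 6.9) to (9.8, 4.1), a distance of √(1.0² + 2.8²) ≈ 3.0.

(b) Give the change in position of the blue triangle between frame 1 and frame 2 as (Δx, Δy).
(-3.1, 1.7)

The blue triangle was at (7.9, 2.2) in frame 1 and (4.8, 3.9) in frame 2.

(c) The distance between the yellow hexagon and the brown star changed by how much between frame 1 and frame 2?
-0.8

Distance in frame 1: 7.5. Distance in frame 2: 6.7.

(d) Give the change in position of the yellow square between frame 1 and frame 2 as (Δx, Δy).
(0.5, 0.2)

The yellow square was at (2.6, 11.1) in frame 1 and (3.1, 11.3) in frame 2.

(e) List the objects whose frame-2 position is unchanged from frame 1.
the yellow triangle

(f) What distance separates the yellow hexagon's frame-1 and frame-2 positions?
3.2

The yellow hexagon moved from (11.4, 2.7) to (8.5, 1.4), a distance of √(2.9² + 1.3²) ≈ 3.2.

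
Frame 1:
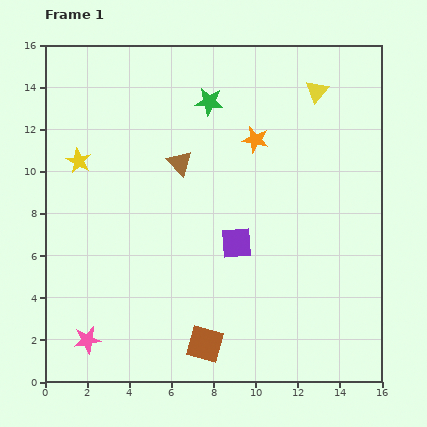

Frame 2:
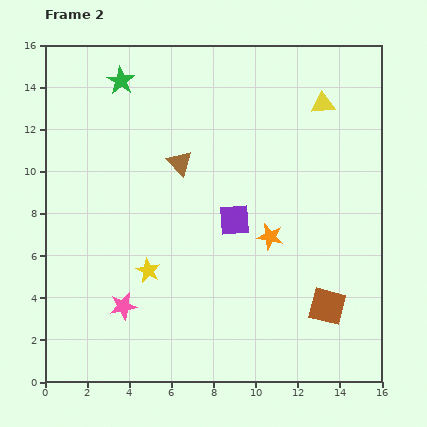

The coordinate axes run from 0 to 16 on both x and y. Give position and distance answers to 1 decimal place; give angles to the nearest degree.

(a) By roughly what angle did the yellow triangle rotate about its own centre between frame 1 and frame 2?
45° clockwise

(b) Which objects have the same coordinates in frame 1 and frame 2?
the brown triangle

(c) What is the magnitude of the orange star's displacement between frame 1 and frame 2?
4.7

The orange star moved from (10.0, 11.5) to (10.7, 6.9), a distance of √(0.7² + 4.6²) ≈ 4.7.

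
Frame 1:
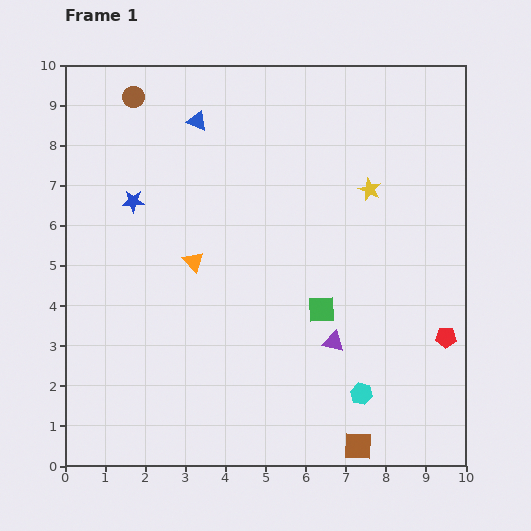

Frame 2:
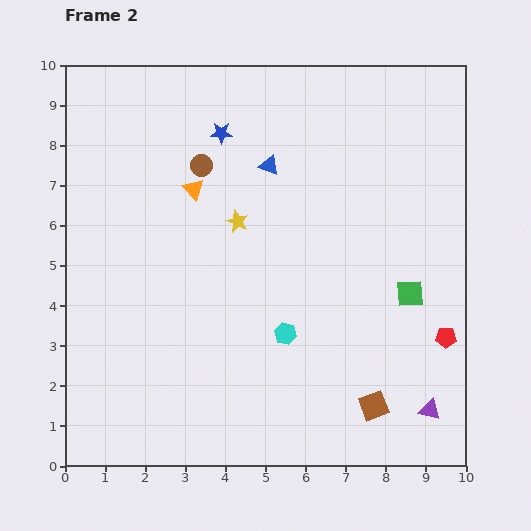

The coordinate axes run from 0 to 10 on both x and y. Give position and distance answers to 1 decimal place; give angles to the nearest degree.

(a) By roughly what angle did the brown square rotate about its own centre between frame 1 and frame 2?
23° counter-clockwise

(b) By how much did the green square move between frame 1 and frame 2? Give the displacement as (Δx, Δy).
(2.2, 0.4)

The green square was at (6.4, 3.9) in frame 1 and (8.6, 4.3) in frame 2.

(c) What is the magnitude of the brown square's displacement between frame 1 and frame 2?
1.1

The brown square moved from (7.3, 0.5) to (7.7, 1.5), a distance of √(0.4² + 1.0²) ≈ 1.1.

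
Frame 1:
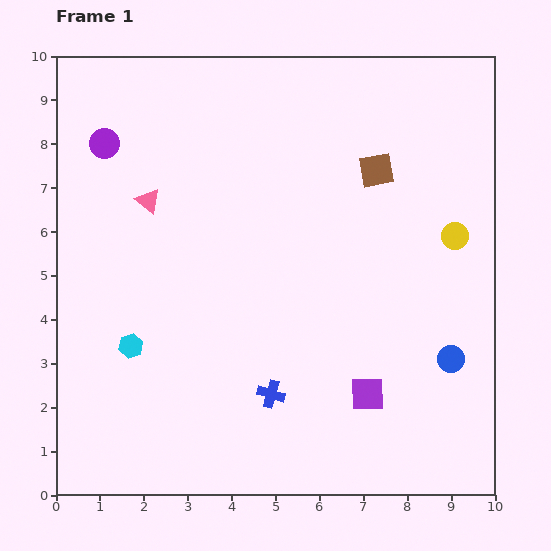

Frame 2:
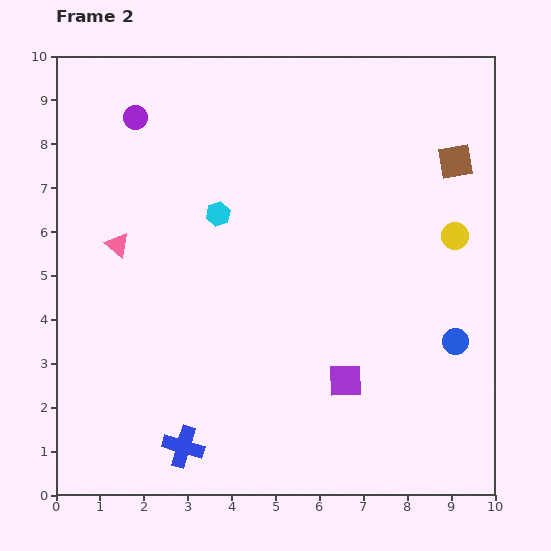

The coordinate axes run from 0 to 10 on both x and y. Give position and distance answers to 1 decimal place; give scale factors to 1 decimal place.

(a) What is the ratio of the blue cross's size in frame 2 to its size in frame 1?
1.5×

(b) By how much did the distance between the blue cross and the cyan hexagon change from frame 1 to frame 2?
+2.0

Distance in frame 1: 3.4. Distance in frame 2: 5.4.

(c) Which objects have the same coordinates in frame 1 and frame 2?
the yellow circle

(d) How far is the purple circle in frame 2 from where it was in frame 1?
0.9

The purple circle moved from (1.1, 8.0) to (1.8, 8.6), a distance of √(0.7² + 0.6²) ≈ 0.9.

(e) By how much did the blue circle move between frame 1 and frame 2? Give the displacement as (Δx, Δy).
(0.1, 0.4)

The blue circle was at (9.0, 3.1) in frame 1 and (9.1, 3.5) in frame 2.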